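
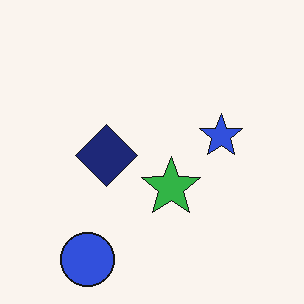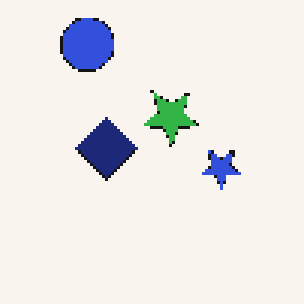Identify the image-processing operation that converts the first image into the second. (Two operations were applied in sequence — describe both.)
The transformation is: flipped vertically (top ↔ bottom), then mildly pixelated.

The blue circle is in the bottom-left of the first image and the top-left of the second — shapes on opposite sides of the horizontal midline have swapped in a mirror flip. Shapes are reduced to large square blocks; fine edges and outlines are lost — a downscale-then-upscale (mosaic) effect.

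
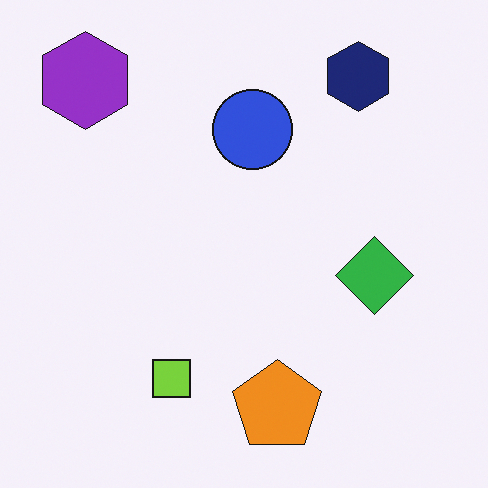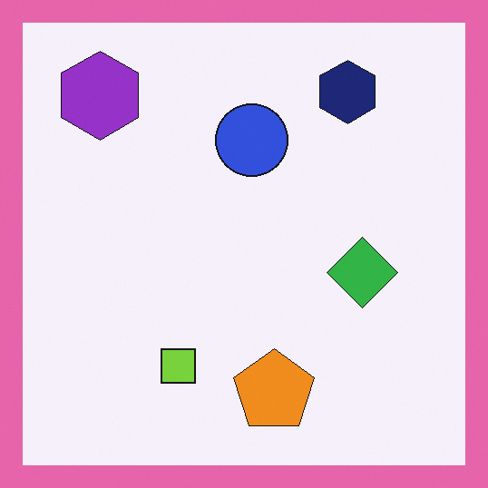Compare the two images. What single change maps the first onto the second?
Framed with a pink border.

A solid pink frame runs around the edge of the second image, with the content slightly shrunk inside it.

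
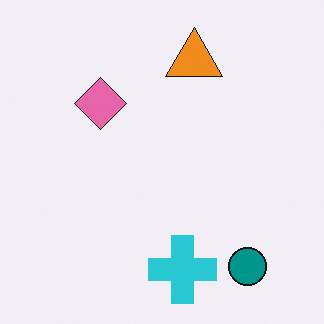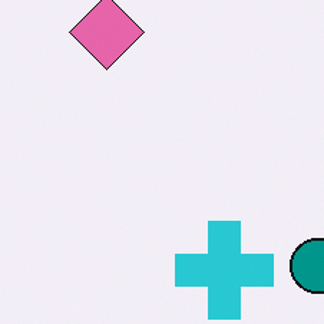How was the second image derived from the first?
Cropped slightly and scaled back up.

The visible shapes are larger and the field of view is narrower; shapes near the original edges may be partly or wholly outside the frame — a crop-and-rescale.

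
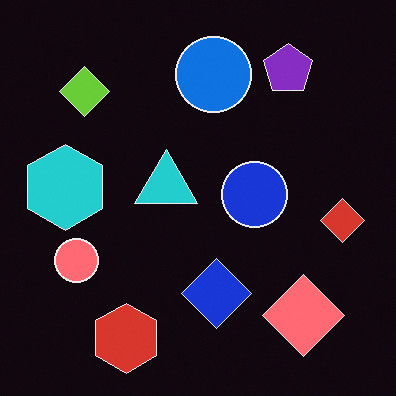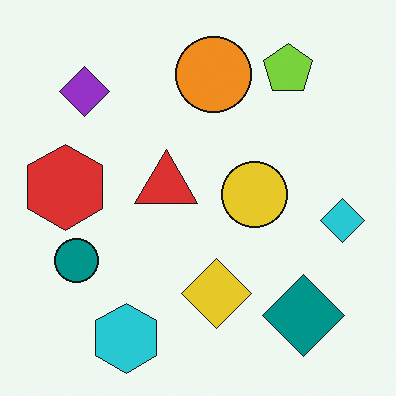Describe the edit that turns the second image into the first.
It was color-inverted (negative).

The light background has become dark and every shape's color is its complement — a photographic negative.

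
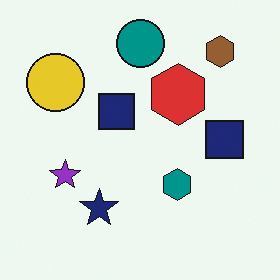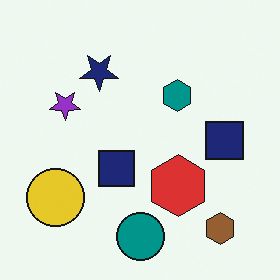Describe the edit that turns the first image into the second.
It was flipped vertically (top ↔ bottom).

The teal circle is in the top of the first image and the bottom of the second — shapes on opposite sides of the horizontal midline have swapped in a mirror flip.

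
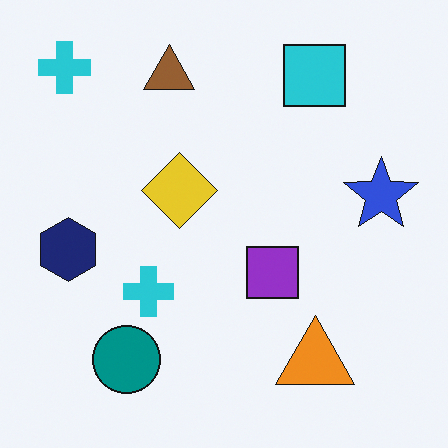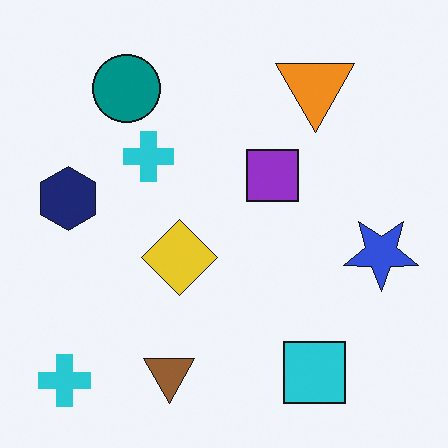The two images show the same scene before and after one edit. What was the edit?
The image was flipped vertically (top ↔ bottom).

The brown triangle is in the top of the first image and the bottom of the second — shapes on opposite sides of the horizontal midline have swapped in a mirror flip.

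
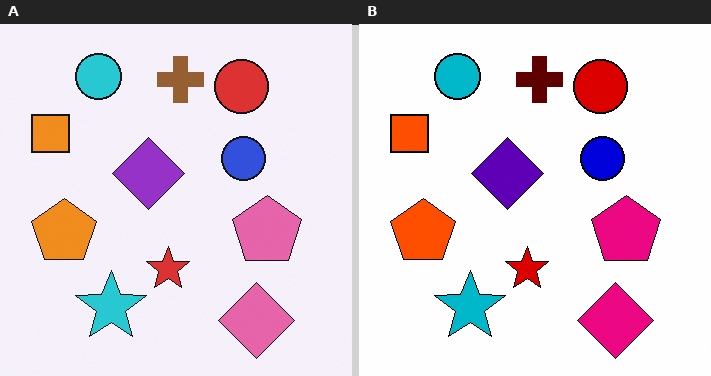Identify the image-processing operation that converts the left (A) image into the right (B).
The transformation is: boosted in contrast.

Tones are pushed away from mid-grey across the whole image — a global contrast change.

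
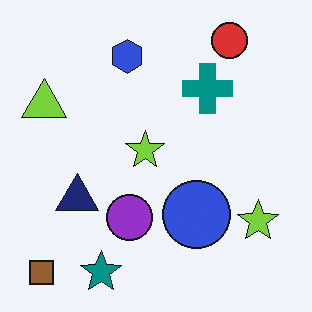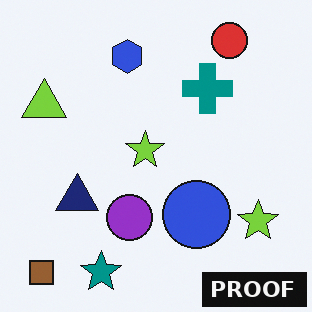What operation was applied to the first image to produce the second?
Watermarked with the text "PROOF" in the lower-right corner.

A dark label reading "PROOF" appears in the lower-right corner.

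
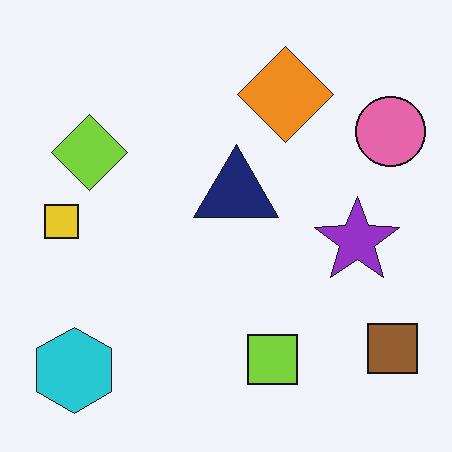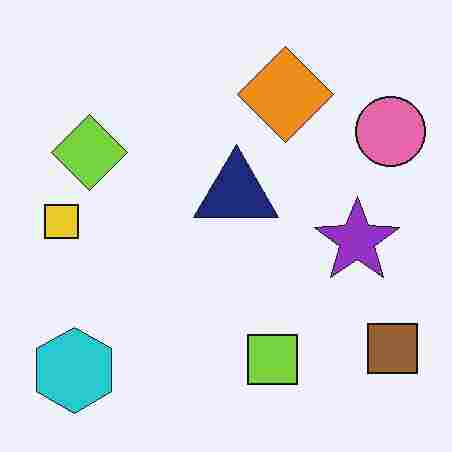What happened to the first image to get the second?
Degraded with heavy JPEG compression.

Blocky 8×8 compression artifacts appear around shape edges and the flat background shows ringing — characteristic JPEG degradation.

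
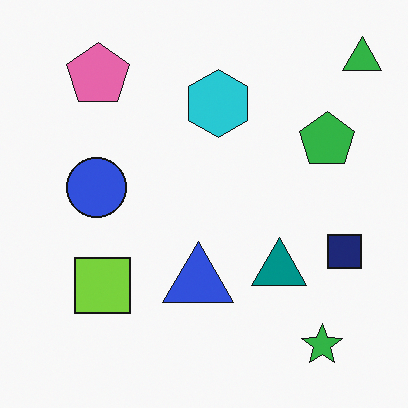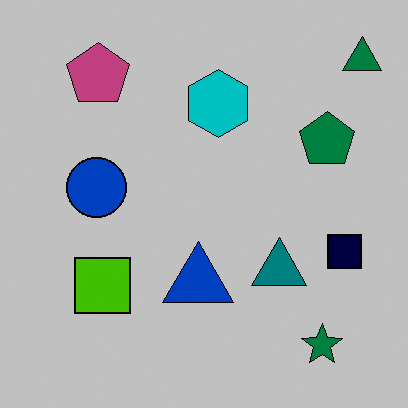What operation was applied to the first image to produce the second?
It was heavily posterized to just a handful of flat colors.

Each flat color has snapped to a coarser quantized level — most visibly, the near-white background has dropped to a flat grey.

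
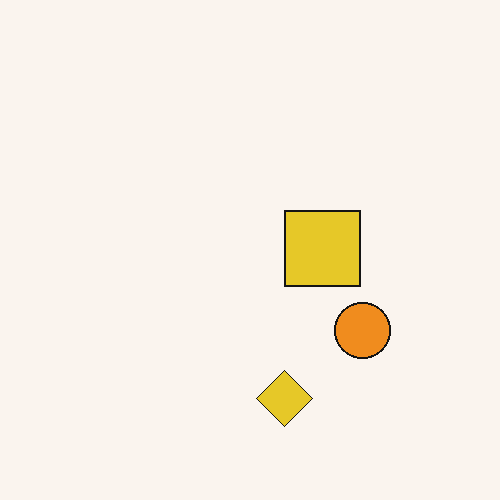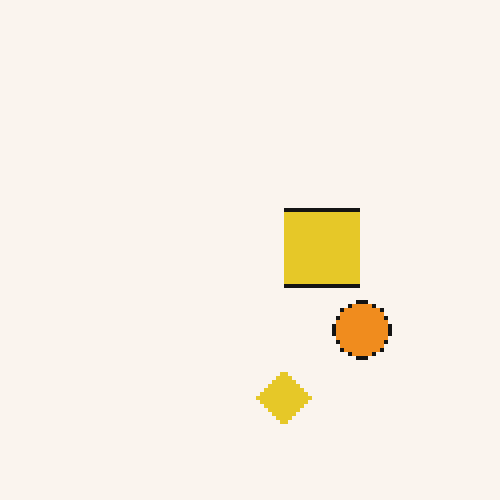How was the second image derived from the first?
The transformation is: mildly pixelated.

Shapes are reduced to large square blocks; fine edges and outlines are lost — a downscale-then-upscale (mosaic) effect.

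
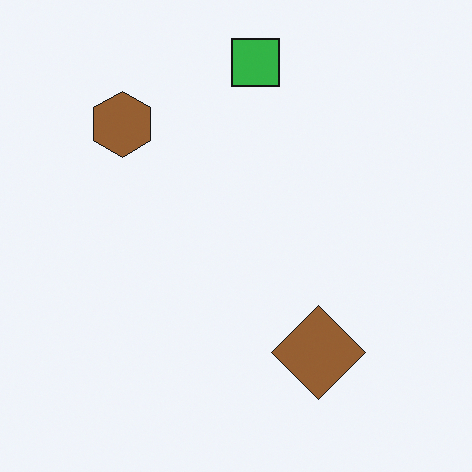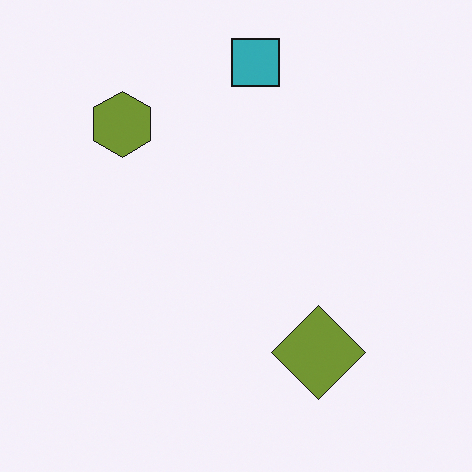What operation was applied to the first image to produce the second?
The second image is the first hue-shifted slightly.

Every shape's color has rotated by the same amount around the hue wheel — a uniform hue shift.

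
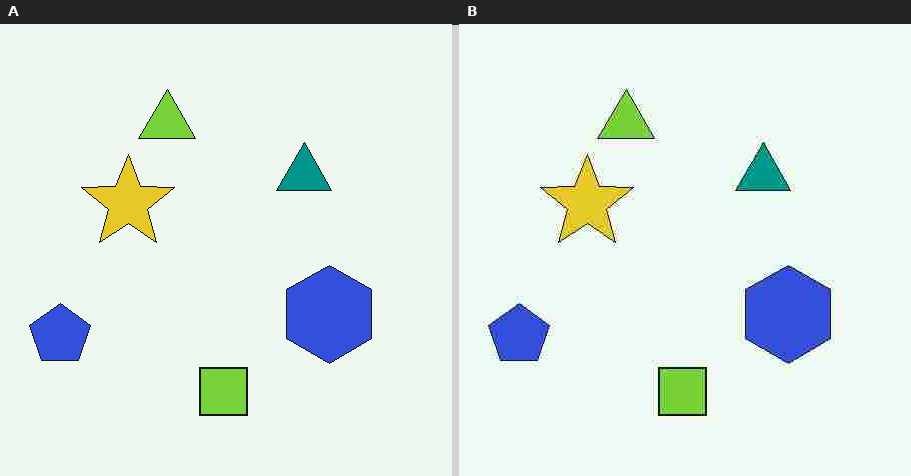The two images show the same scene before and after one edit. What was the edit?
The right (B) image is the left (A) degraded with heavy JPEG compression.

Blocky 8×8 compression artifacts appear around shape edges and the flat background shows ringing — characteristic JPEG degradation.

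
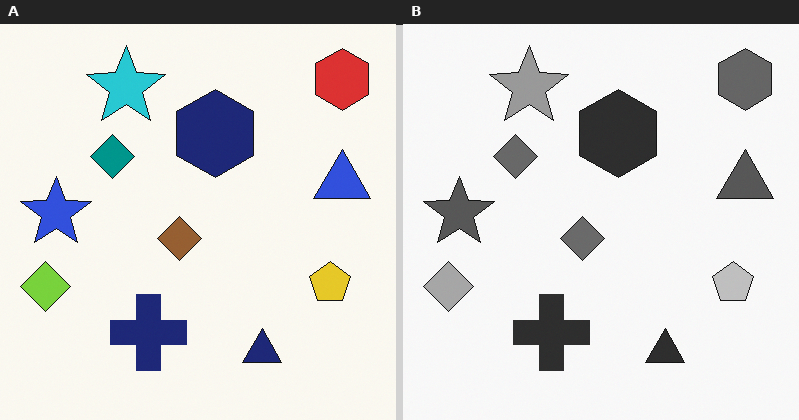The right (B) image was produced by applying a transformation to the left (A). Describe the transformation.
The right (B) image is the left (A) converted to grayscale.

All color is removed — every shape is now a shade of grey.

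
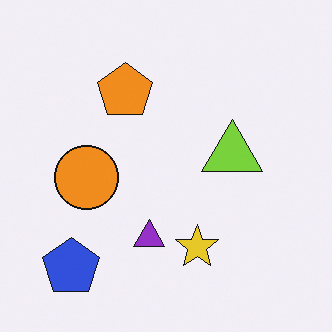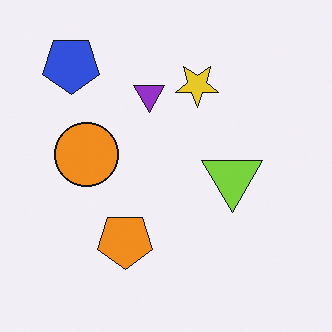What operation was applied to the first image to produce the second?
It was flipped vertically (top ↔ bottom).

The blue pentagon is in the bottom-left of the first image and the top-left of the second — shapes on opposite sides of the horizontal midline have swapped in a mirror flip.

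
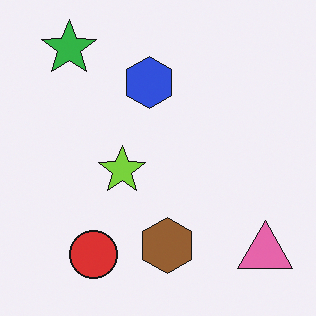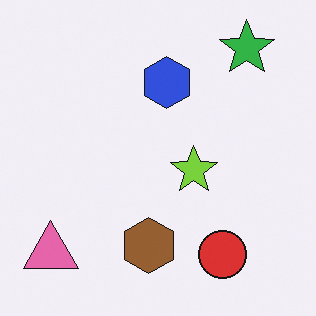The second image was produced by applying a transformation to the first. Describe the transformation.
Flipped horizontally (left ↔ right).

The pink triangle is in the bottom-right of the first image and the bottom-left of the second — shapes on opposite sides of the vertical midline have swapped in a mirror flip.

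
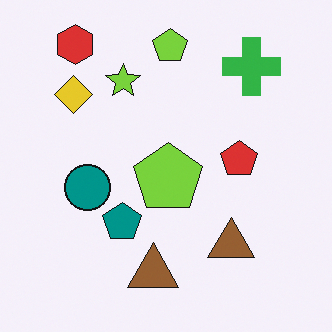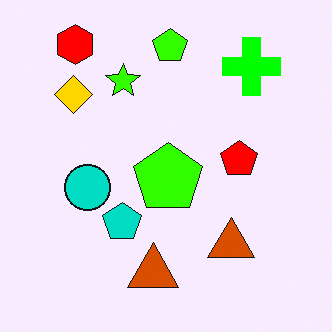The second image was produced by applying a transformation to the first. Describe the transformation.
Made much more vivid (saturation change).

All colors are more vivid — a global saturation change.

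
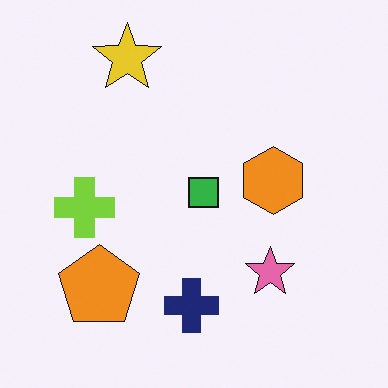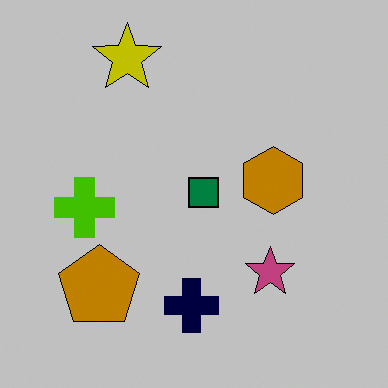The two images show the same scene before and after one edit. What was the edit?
This is the original image heavily posterized to just a handful of flat colors.

Each flat color has snapped to a coarser quantized level — most visibly, the near-white background has dropped to a flat grey.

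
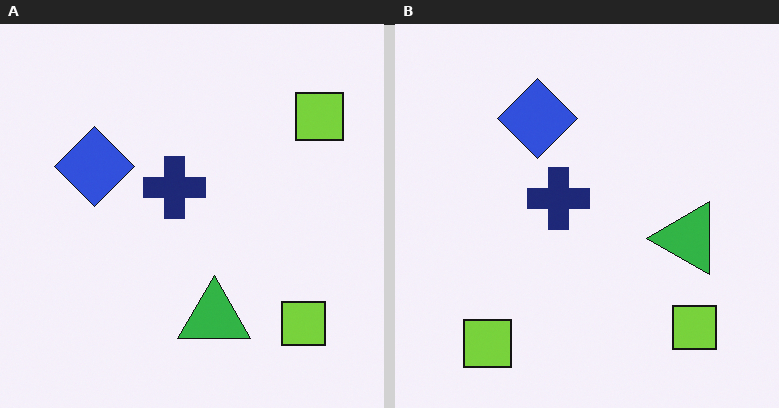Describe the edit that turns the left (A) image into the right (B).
It was transposed (reflected across the top-left ↔ bottom-right diagonal).

Shapes have swapped their row and column positions — what was in the top-right is now in the bottom-left — a diagonal reflection.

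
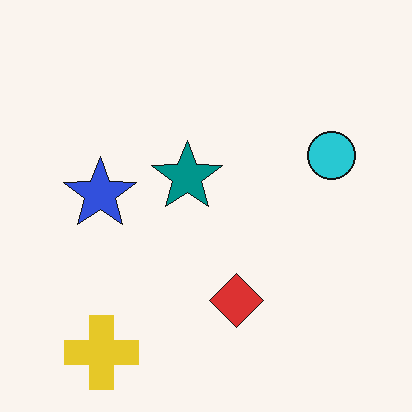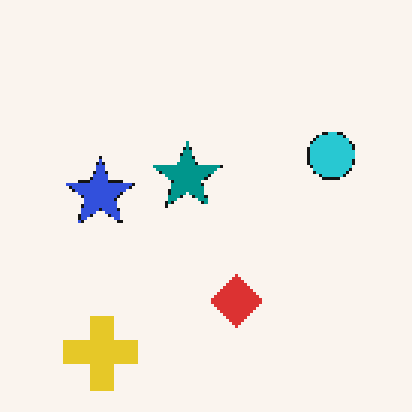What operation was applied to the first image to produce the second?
Lightly pixelated (a mild mosaic effect).

Shapes are reduced to large square blocks; fine edges and outlines are lost — a downscale-then-upscale (mosaic) effect.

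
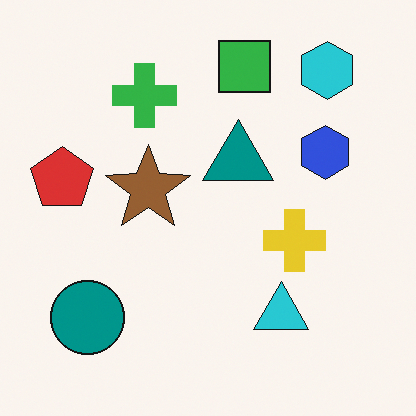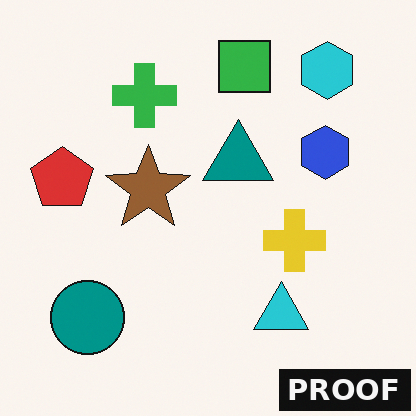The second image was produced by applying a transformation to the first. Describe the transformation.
Watermarked with the text "PROOF" in the lower-right corner.

A dark label reading "PROOF" appears in the lower-right corner.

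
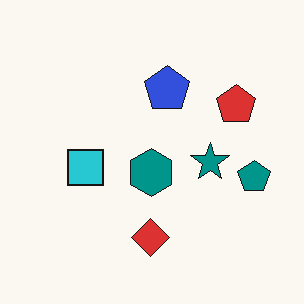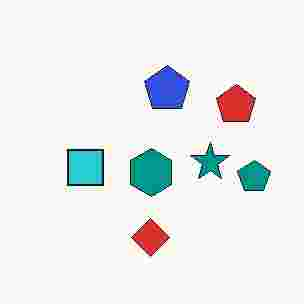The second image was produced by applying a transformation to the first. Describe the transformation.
The transformation is: degraded with heavy JPEG compression.

Blocky 8×8 compression artifacts appear around shape edges and the flat background shows ringing — characteristic JPEG degradation.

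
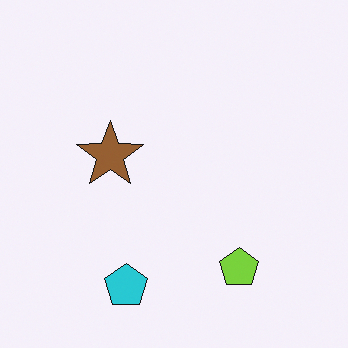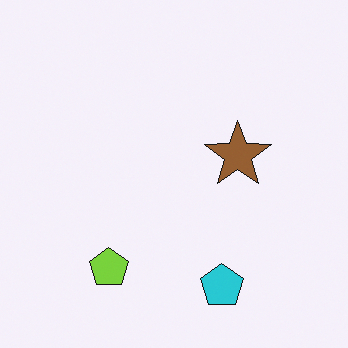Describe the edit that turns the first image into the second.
The second image is the first flipped horizontally (left ↔ right).

The lime pentagon is in the bottom-right of the first image and the bottom-left of the second — shapes on opposite sides of the vertical midline have swapped in a mirror flip.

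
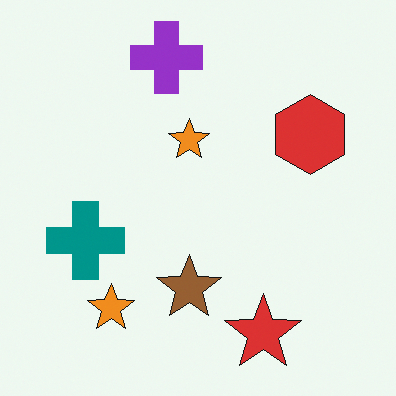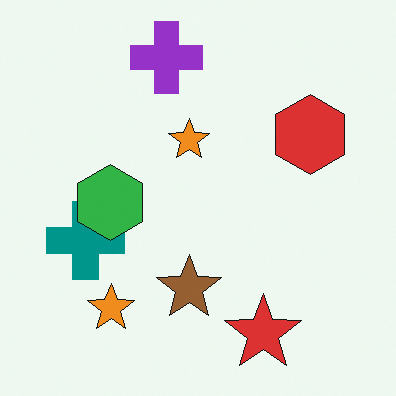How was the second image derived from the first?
The second image is the first overlaid with an additional green hexagon.

A green hexagon appears in the second image that is absent from the first.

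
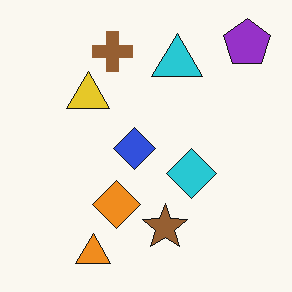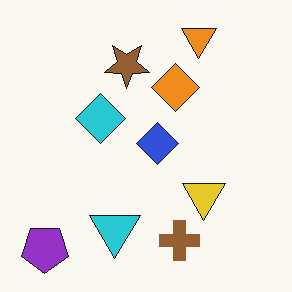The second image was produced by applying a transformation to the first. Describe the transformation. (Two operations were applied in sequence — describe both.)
Rotated 180°, then given moderate JPEG compression.

The purple pentagon sits in the top-right of the first image and the bottom-left of the second — consistent with a whole-image 180° rotation. Blocky 8×8 compression artifacts appear around shape edges and the flat background shows ringing — characteristic JPEG degradation.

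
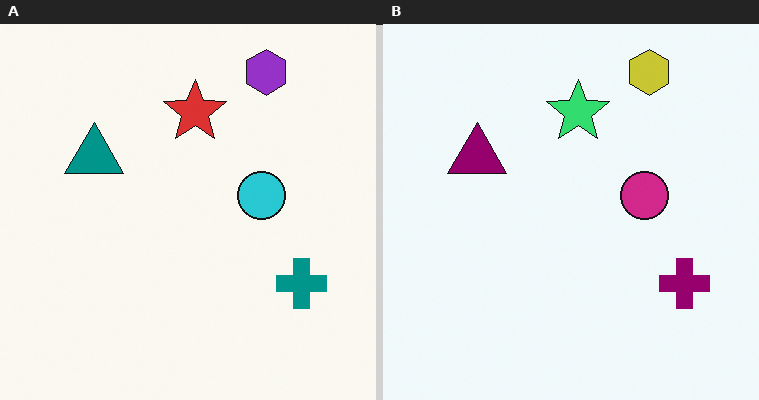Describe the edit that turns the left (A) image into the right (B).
The right (B) image is the left (A) hue-shifted through roughly a third of the color wheel.

Every shape's color has rotated by the same amount around the hue wheel — a uniform hue shift.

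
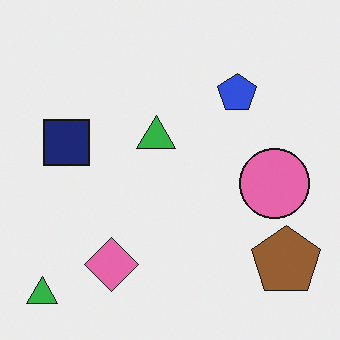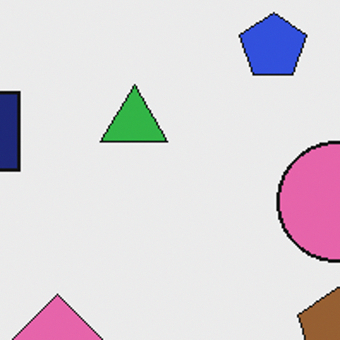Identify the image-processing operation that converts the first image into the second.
The second image is the first cropped tightly and scaled back up.

The visible shapes are larger and the field of view is narrower; shapes near the original edges may be partly or wholly outside the frame — a crop-and-rescale.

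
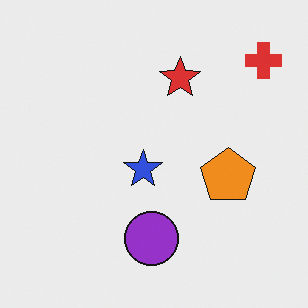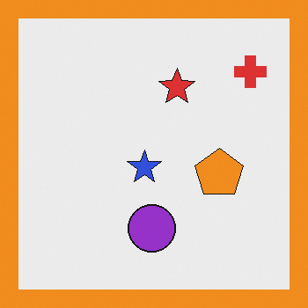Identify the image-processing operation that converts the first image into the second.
Framed with a orange border.

A solid orange frame runs around the edge of the second image, with the content slightly shrunk inside it.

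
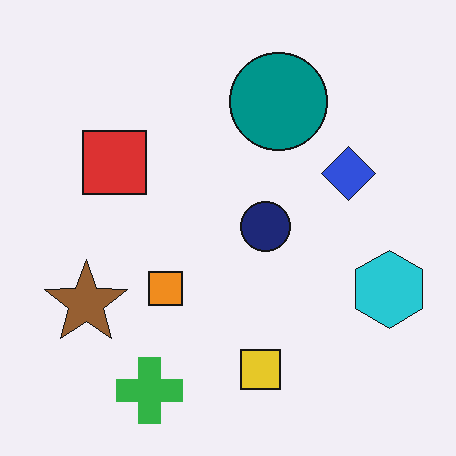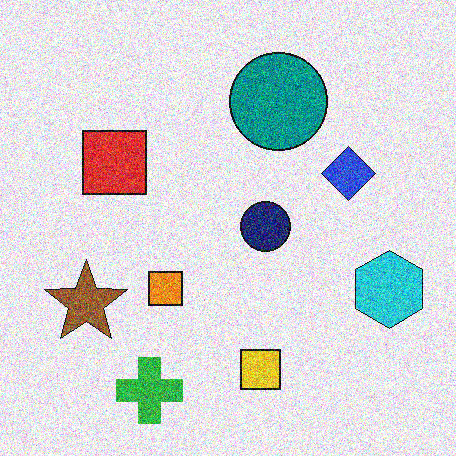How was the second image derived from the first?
Degraded with strong gaussian noise.

Random speckle covers the whole image, including the flat background.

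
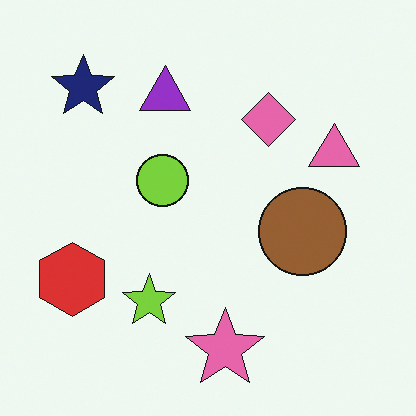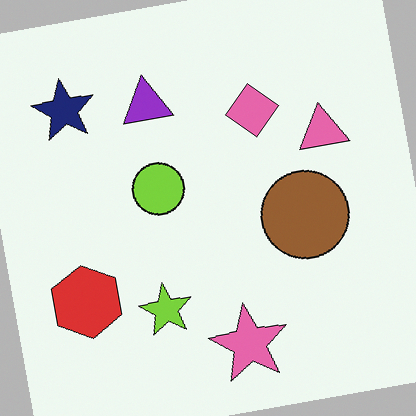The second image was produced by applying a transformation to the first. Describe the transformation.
The image was rotated counter-clockwise by a slight angle.

Every shape is tilted by the same angle and the image corners show triangular fill wedges — a whole-image rotation by a non-right angle.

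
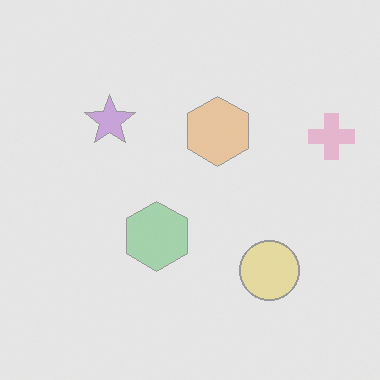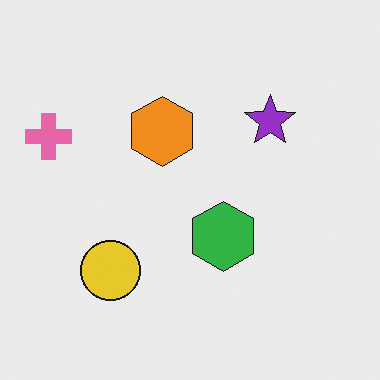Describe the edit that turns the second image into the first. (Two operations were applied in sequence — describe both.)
Given much lower contrast, then flipped horizontally (left ↔ right).

Tones are pushed toward mid-grey across the whole image — a global contrast change. The pink cross is in the left of the second image and the right of the first — shapes on opposite sides of the vertical midline have swapped in a mirror flip.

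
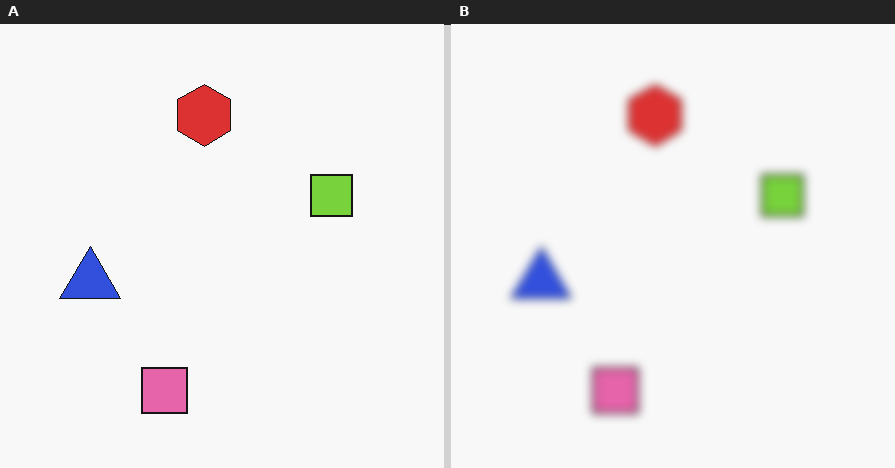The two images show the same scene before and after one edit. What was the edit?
Noticeably gaussian-blurred.

Shape edges and outlines are uniformly softened across the whole image.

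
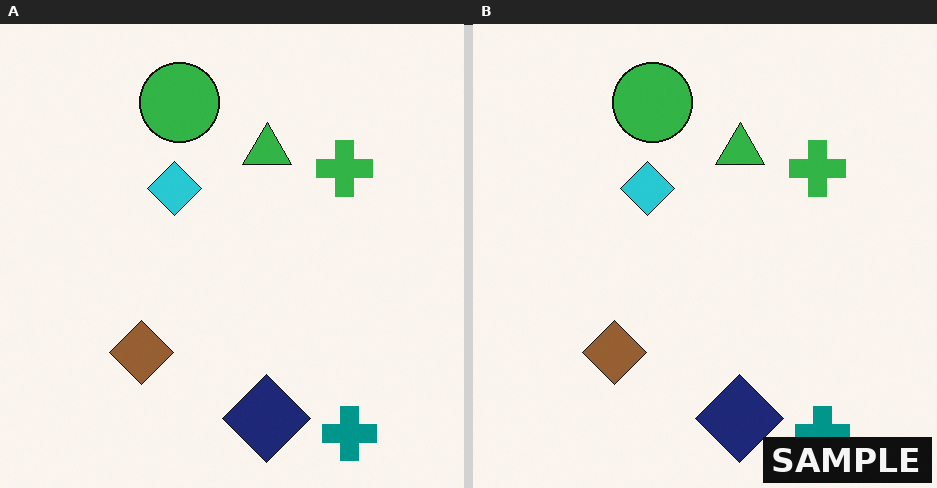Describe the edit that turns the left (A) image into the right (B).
The image was watermarked with the text "SAMPLE" in the lower-right corner.

A dark label reading "SAMPLE" appears in the lower-right corner.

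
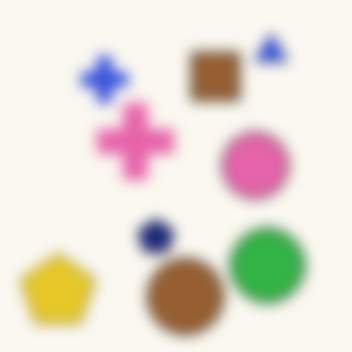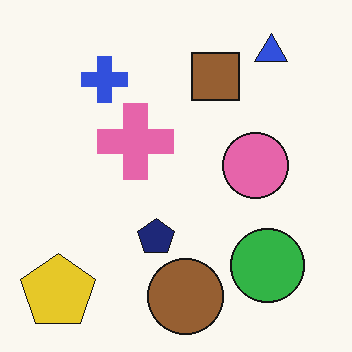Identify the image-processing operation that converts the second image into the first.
The image was strongly gaussian-blurred.

Shape edges and outlines are uniformly softened across the whole image.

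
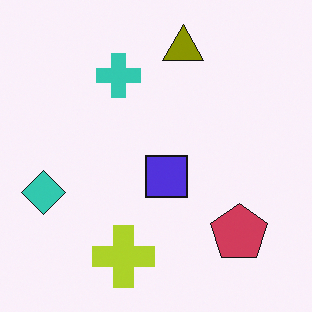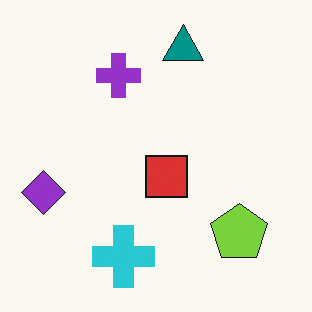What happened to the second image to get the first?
It was hue-shifted through roughly half the color wheel.

Every shape's color has rotated by the same amount around the hue wheel — a uniform hue shift.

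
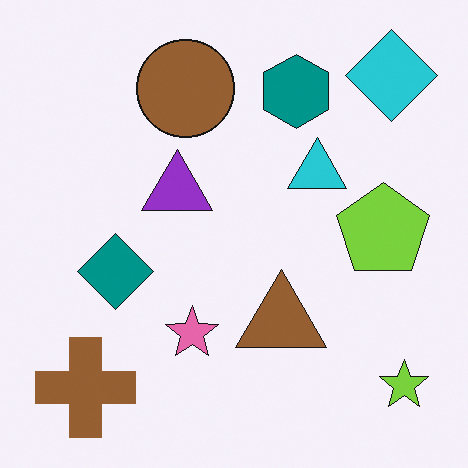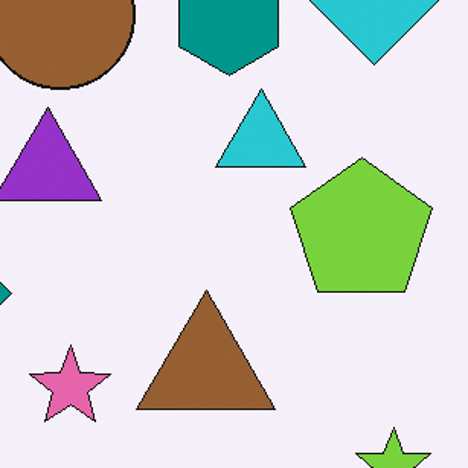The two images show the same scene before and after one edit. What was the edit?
This is the original image cropped to a modestly smaller region and rescaled.

The visible shapes are larger and the field of view is narrower; shapes near the original edges may be partly or wholly outside the frame — a crop-and-rescale.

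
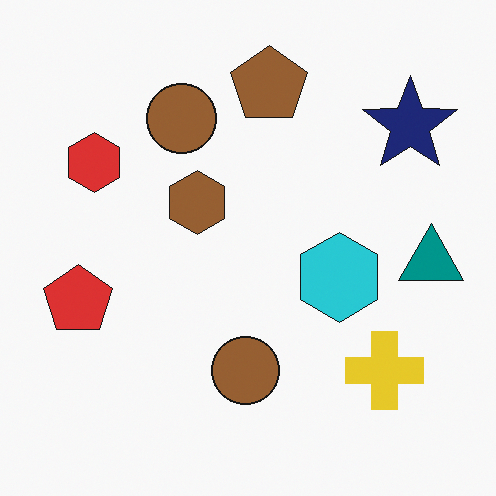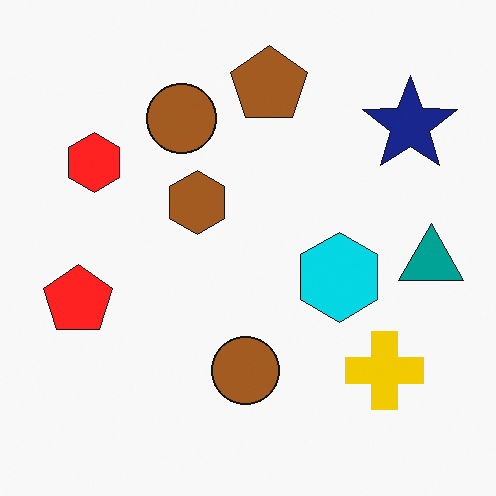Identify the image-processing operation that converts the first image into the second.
This is the original image slightly oversaturated.

All colors are more vivid — a global saturation change.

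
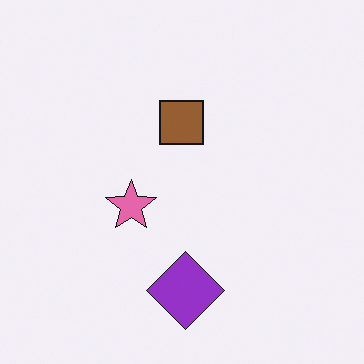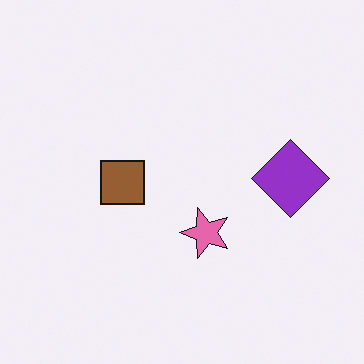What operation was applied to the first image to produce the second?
This is the original image rotated 90° counter-clockwise.

The purple diamond sits in the bottom of the first image and the right of the second — consistent with a whole-image 90° counter-clockwise rotation.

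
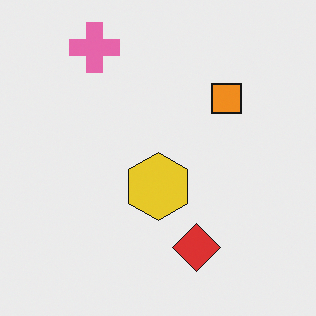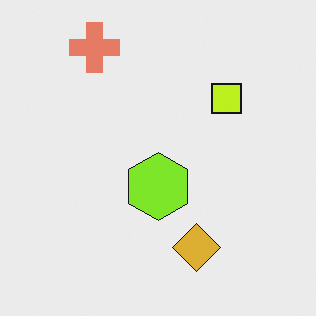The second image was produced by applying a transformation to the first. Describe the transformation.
It was hue-shifted slightly.

Every shape's color has rotated by the same amount around the hue wheel — a uniform hue shift.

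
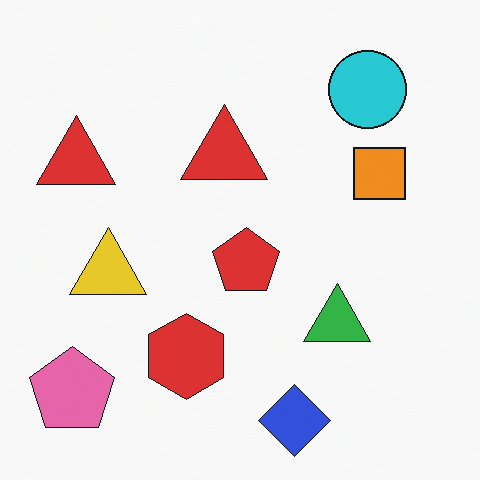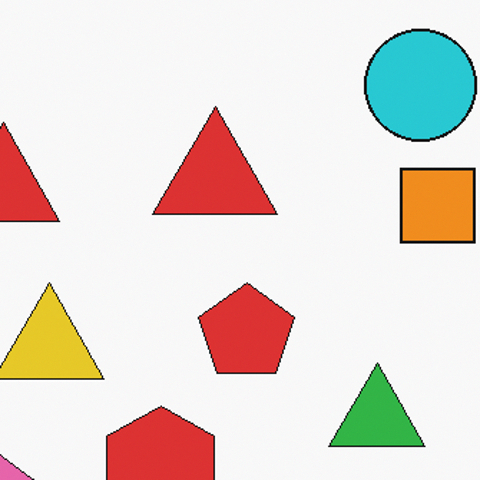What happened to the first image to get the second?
Cropped slightly and scaled back up.

The visible shapes are larger and the field of view is narrower; shapes near the original edges may be partly or wholly outside the frame — a crop-and-rescale.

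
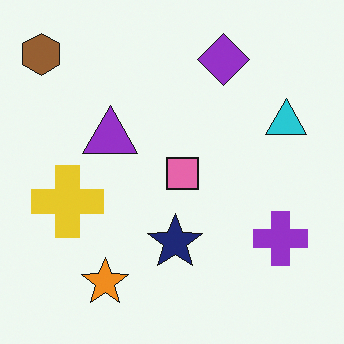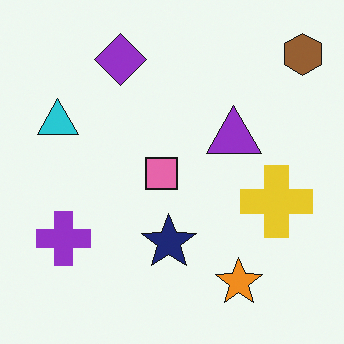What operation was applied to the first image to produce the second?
The image was flipped horizontally (left ↔ right).

The brown hexagon is in the top-left of the first image and the top-right of the second — shapes on opposite sides of the vertical midline have swapped in a mirror flip.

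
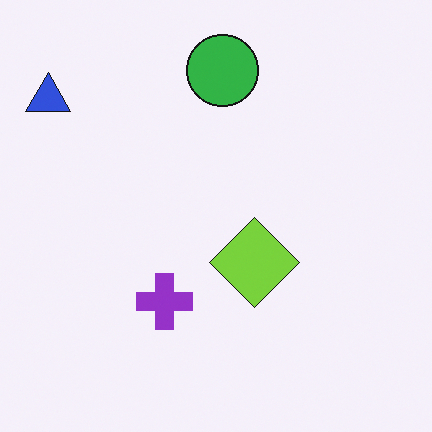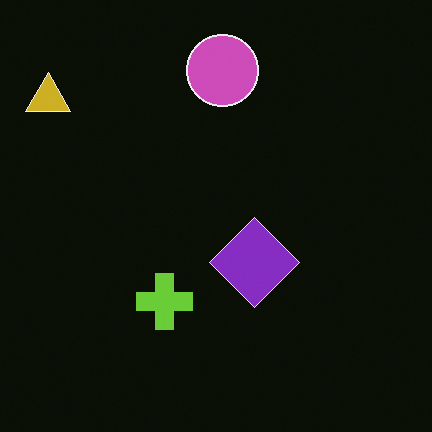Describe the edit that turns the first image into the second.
Color-inverted (negative).

The light background has become dark and every shape's color is its complement — a photographic negative.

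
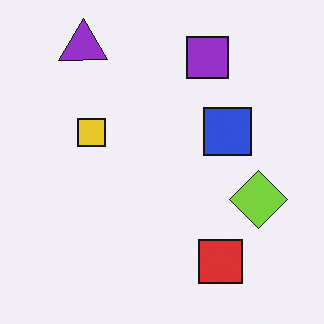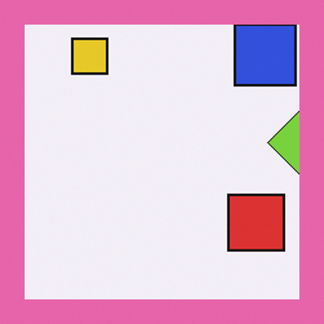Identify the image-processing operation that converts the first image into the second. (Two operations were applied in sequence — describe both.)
The image was cropped slightly and scaled back up, then framed with a pink border.

The visible shapes are larger and the field of view is narrower; shapes near the original edges may be partly or wholly outside the frame — a crop-and-rescale. A solid pink frame runs around the edge of the second image, with the content slightly shrunk inside it.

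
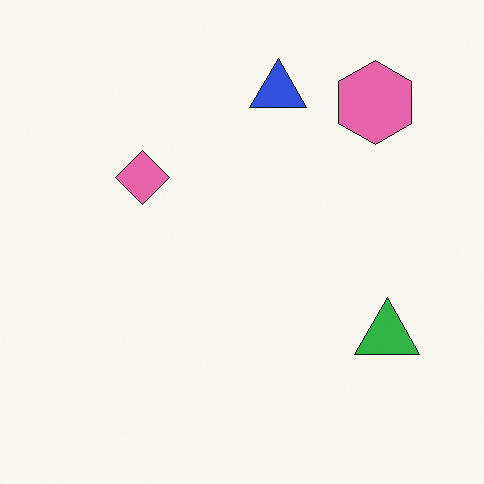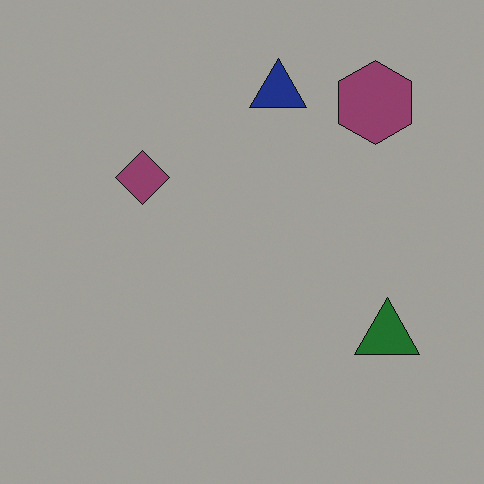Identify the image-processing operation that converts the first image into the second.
The transformation is: noticeably darkened.

Every pixel — background and shapes alike — is uniformly darkened.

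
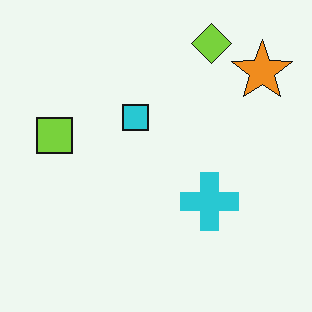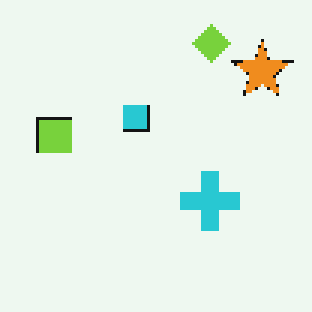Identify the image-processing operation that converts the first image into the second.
The transformation is: lightly pixelated (a mild mosaic effect).

Shapes are reduced to large square blocks; fine edges and outlines are lost — a downscale-then-upscale (mosaic) effect.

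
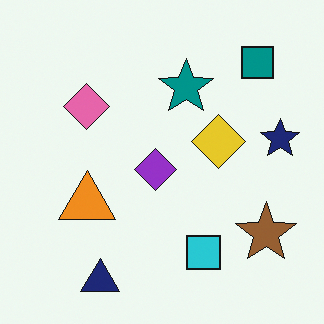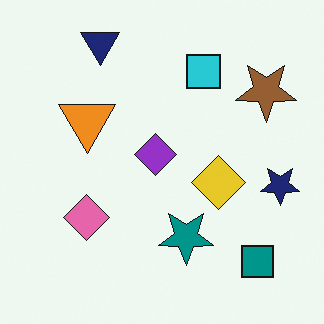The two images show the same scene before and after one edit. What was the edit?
The second image is the first flipped vertically (top ↔ bottom).

The navy triangle is in the bottom-left of the first image and the top-left of the second — shapes on opposite sides of the horizontal midline have swapped in a mirror flip.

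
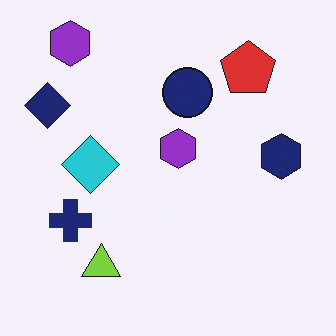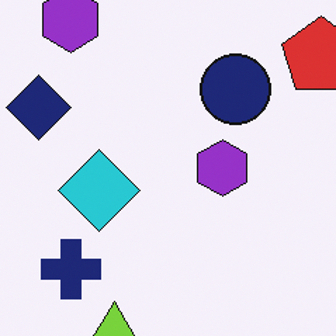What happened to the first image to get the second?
Cropped slightly and scaled back up.

The visible shapes are larger and the field of view is narrower; shapes near the original edges may be partly or wholly outside the frame — a crop-and-rescale.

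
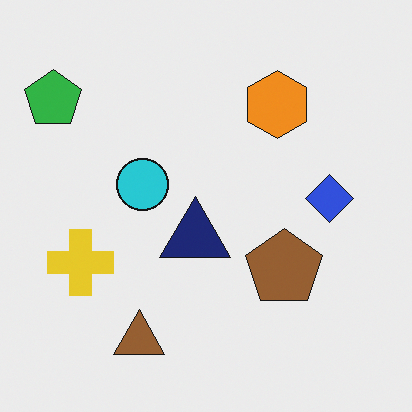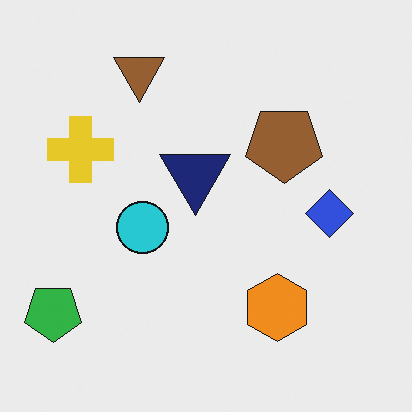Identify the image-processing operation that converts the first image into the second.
The second image is the first flipped vertically (top ↔ bottom).

The brown triangle is in the bottom of the first image and the top of the second — shapes on opposite sides of the horizontal midline have swapped in a mirror flip.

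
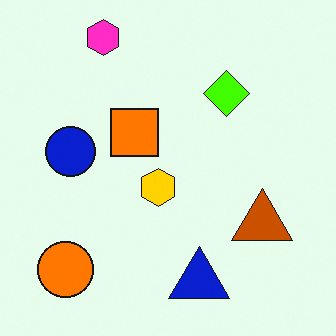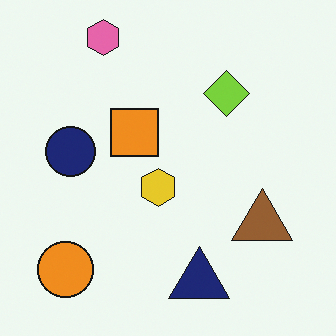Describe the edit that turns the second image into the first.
The image was heavily oversaturated.

All colors are more vivid — a global saturation change.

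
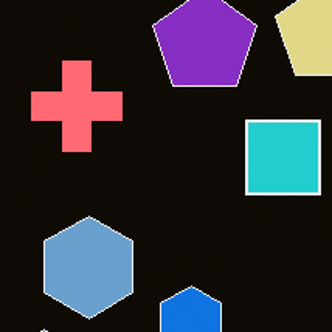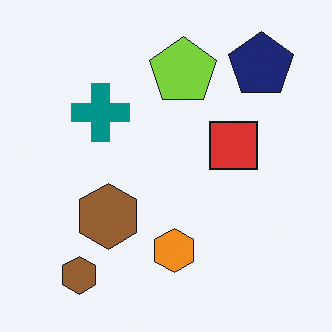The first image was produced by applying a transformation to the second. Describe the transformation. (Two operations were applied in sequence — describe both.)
The image was color-inverted (negative), then cropped slightly and scaled back up.

The light background has become dark and every shape's color is its complement — a photographic negative. The visible shapes are larger and the field of view is narrower; shapes near the original edges may be partly or wholly outside the frame — a crop-and-rescale.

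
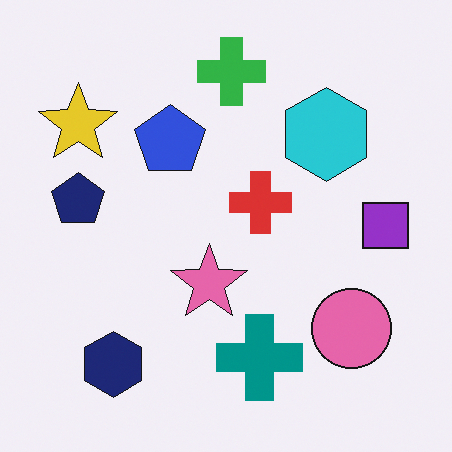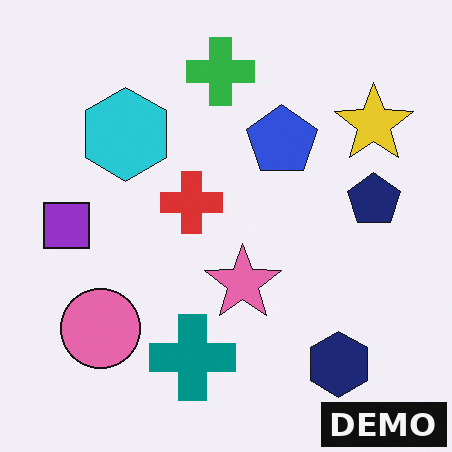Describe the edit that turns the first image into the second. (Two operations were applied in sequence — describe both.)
This is the original image flipped horizontally (left ↔ right), then watermarked with the text "DEMO" in the lower-right corner.

The purple square is in the right of the first image and the left of the second — shapes on opposite sides of the vertical midline have swapped in a mirror flip. A dark label reading "DEMO" appears in the lower-right corner.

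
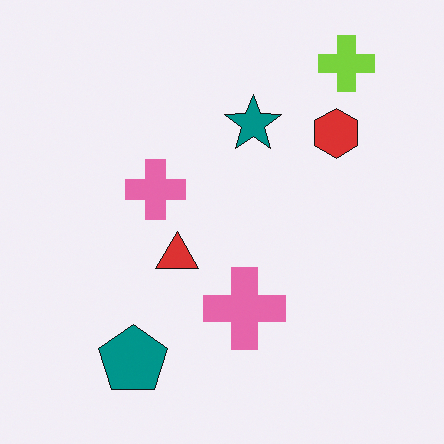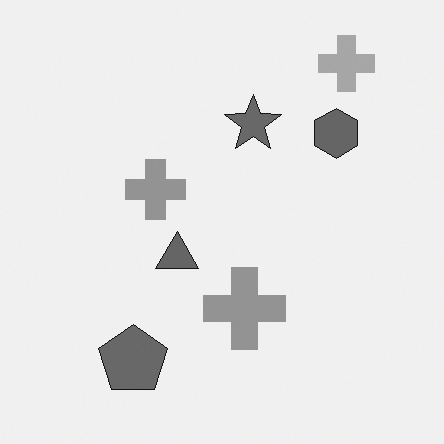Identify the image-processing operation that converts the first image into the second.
It was converted to grayscale.

All color is removed — every shape is now a shade of grey.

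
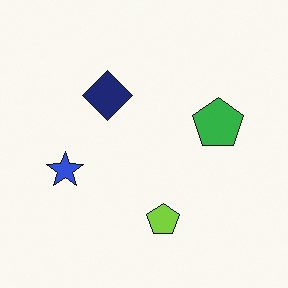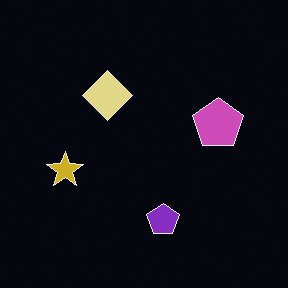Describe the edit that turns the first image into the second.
The image was color-inverted (negative).

The light background has become dark and every shape's color is its complement — a photographic negative.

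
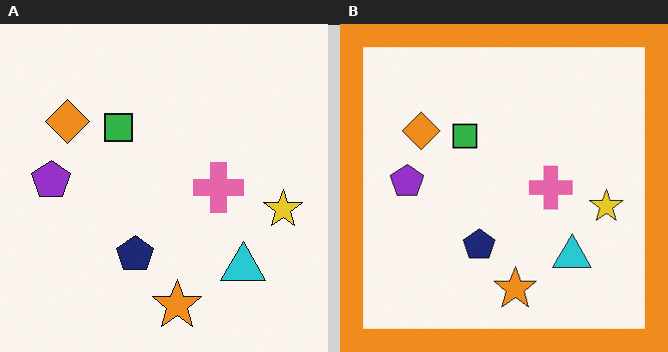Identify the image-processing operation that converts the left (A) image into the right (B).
The image was framed with a orange border.

A solid orange frame runs around the edge of the right (B) image, with the content slightly shrunk inside it.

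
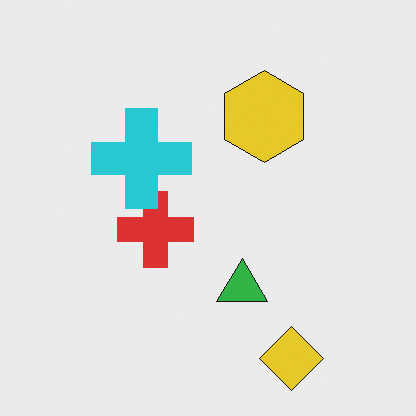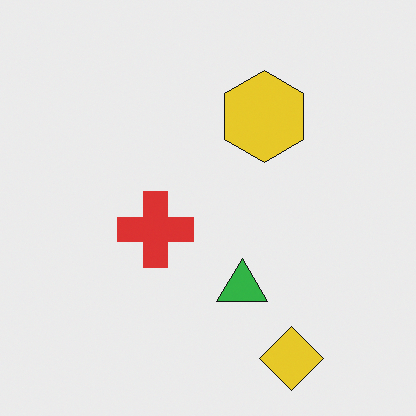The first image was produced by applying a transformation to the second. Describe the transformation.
The image was overlaid with an additional cyan cross.

A cyan cross appears in the first image that is absent from the second.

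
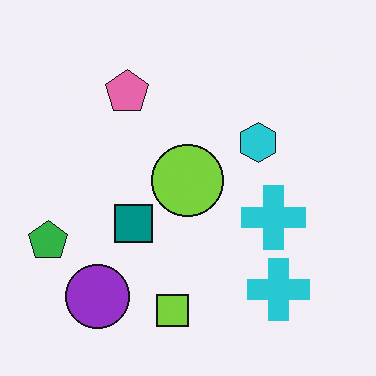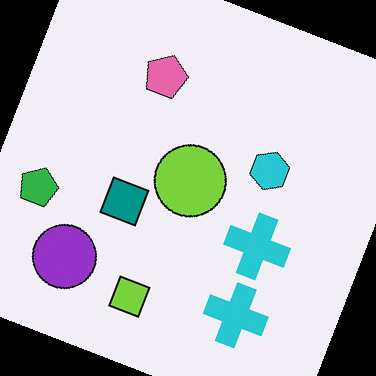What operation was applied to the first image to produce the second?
Rotated clockwise by a clearly visible amount.

Every shape is tilted by the same angle and the image corners show triangular fill wedges — a whole-image rotation by a non-right angle.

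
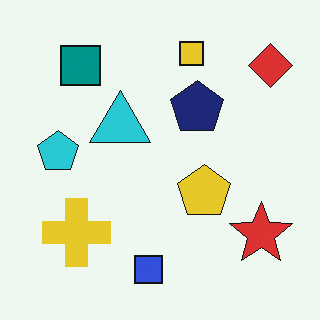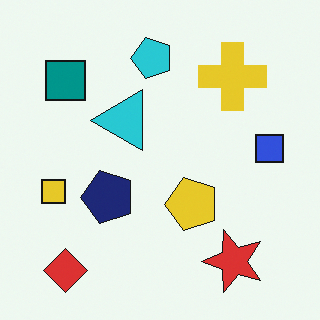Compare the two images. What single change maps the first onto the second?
It was transposed (reflected across the top-left ↔ bottom-right diagonal).

Shapes have swapped their row and column positions — what was in the top-right is now in the bottom-left — a diagonal reflection.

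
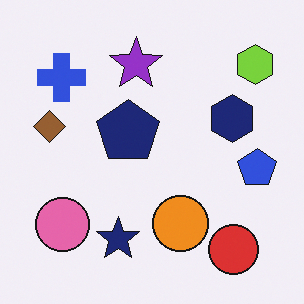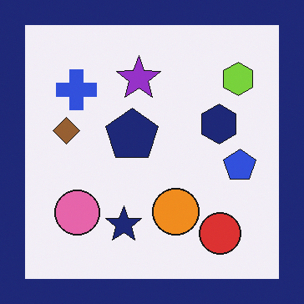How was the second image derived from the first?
The transformation is: framed with a navy border.

A solid navy frame runs around the edge of the second image, with the content slightly shrunk inside it.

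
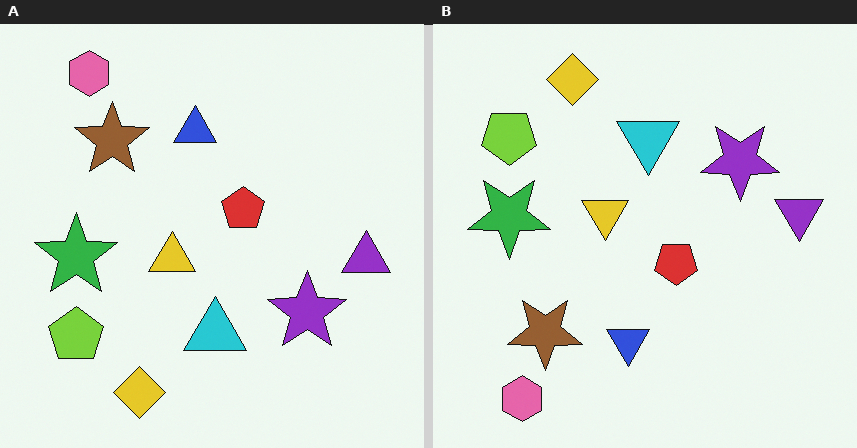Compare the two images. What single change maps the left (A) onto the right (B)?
It was flipped vertically (top ↔ bottom).

The pink hexagon is in the top-left of the left (A) image and the bottom-left of the right (B) — shapes on opposite sides of the horizontal midline have swapped in a mirror flip.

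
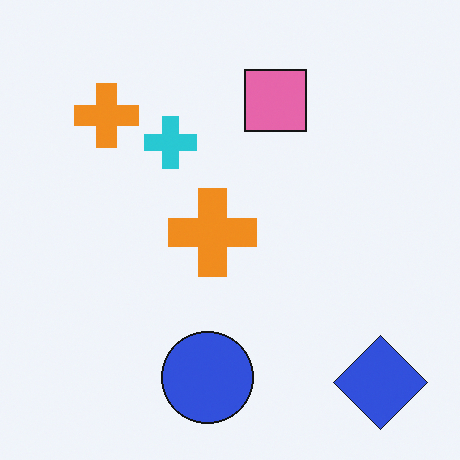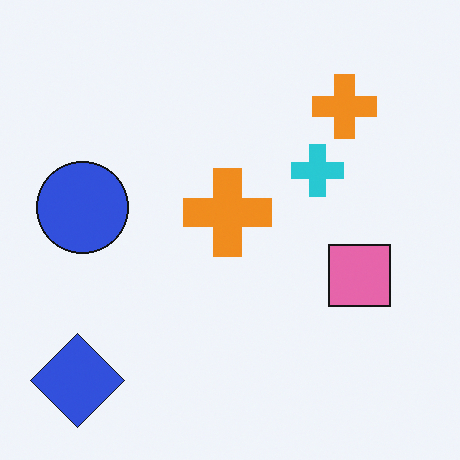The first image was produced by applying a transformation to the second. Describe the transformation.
It was rotated 90° counter-clockwise.

The blue diamond sits in the bottom-left of the second image and the bottom-right of the first — consistent with a whole-image 90° counter-clockwise rotation.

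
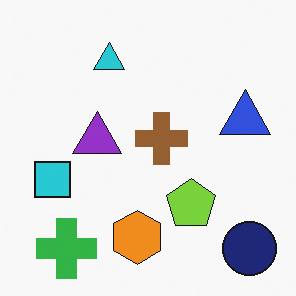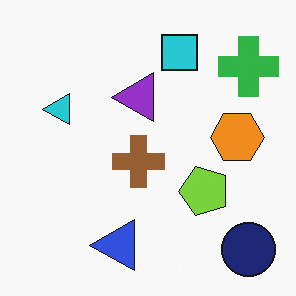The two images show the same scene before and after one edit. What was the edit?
Transposed (reflected across the top-left ↔ bottom-right diagonal).

Shapes have swapped their row and column positions — what was in the top-right is now in the bottom-left — a diagonal reflection.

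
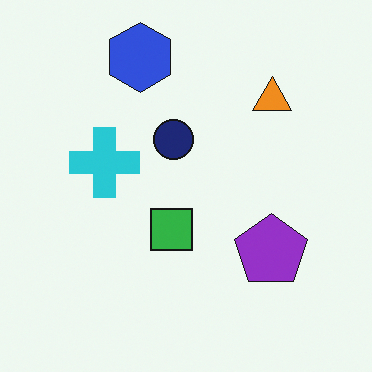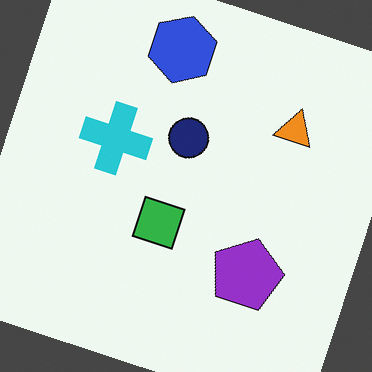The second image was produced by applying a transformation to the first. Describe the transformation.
The second image is the first rotated clockwise by a clearly visible amount.

Every shape is tilted by the same angle and the image corners show triangular fill wedges — a whole-image rotation by a non-right angle.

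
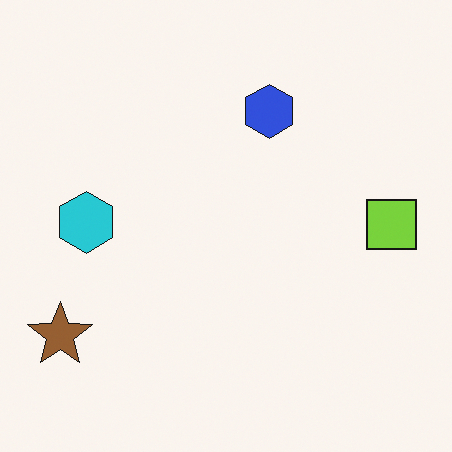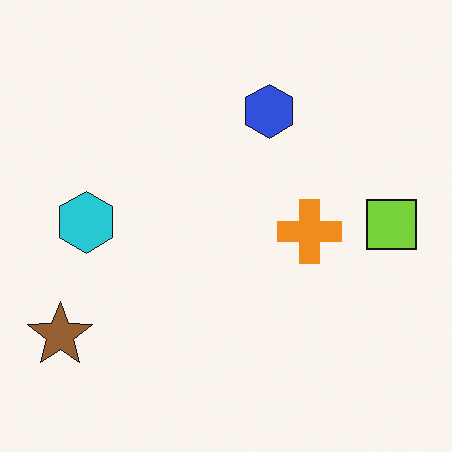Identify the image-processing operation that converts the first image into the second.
Overlaid with an additional orange cross.

An orange cross appears in the second image that is absent from the first.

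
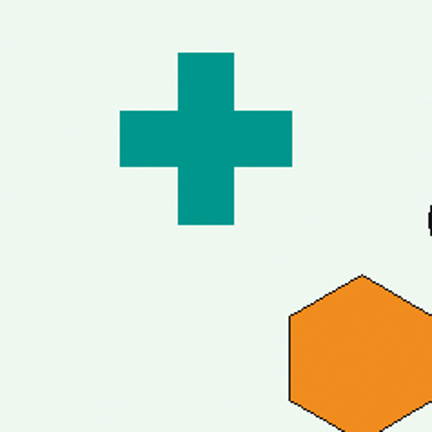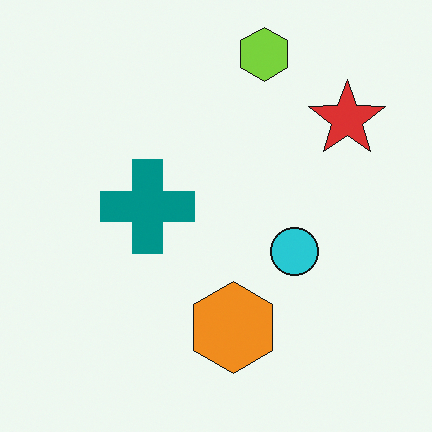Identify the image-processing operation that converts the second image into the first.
Cropped to a noticeably smaller region and rescaled.

The visible shapes are larger and the field of view is narrower; shapes near the original edges may be partly or wholly outside the frame — a crop-and-rescale.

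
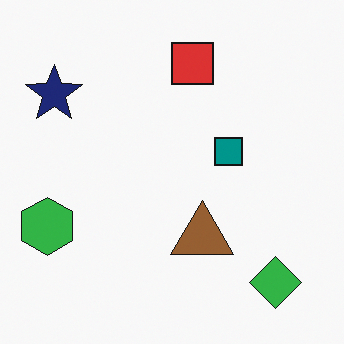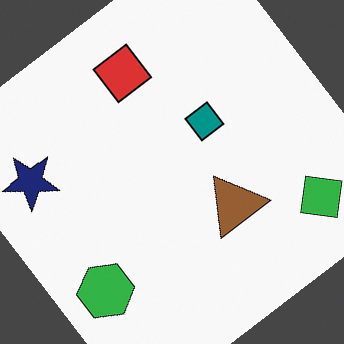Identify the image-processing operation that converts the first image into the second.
This is the original image rotated counter-clockwise by a large amount — several tens of degrees.

Every shape is tilted by the same angle and the image corners show triangular fill wedges — a whole-image rotation by a non-right angle.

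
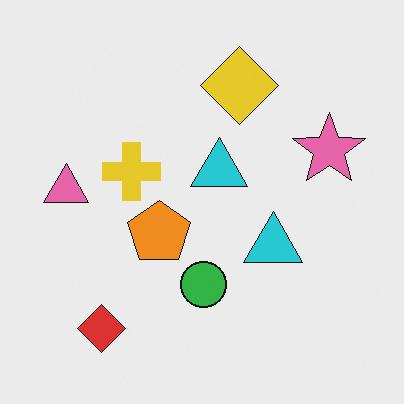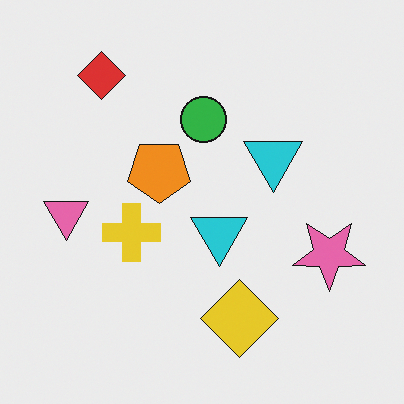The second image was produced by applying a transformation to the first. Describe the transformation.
The second image is the first flipped vertically (top ↔ bottom).

The red diamond is in the bottom-left of the first image and the top-left of the second — shapes on opposite sides of the horizontal midline have swapped in a mirror flip.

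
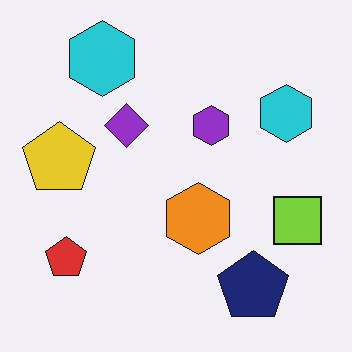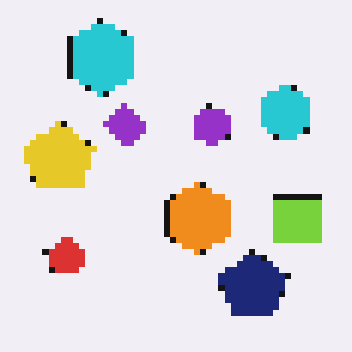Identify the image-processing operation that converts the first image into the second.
Moderately pixelated.

Shapes are reduced to large square blocks; fine edges and outlines are lost — a downscale-then-upscale (mosaic) effect.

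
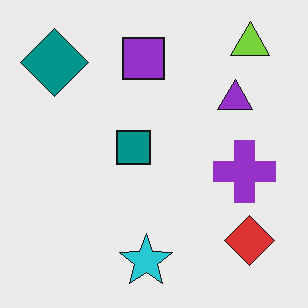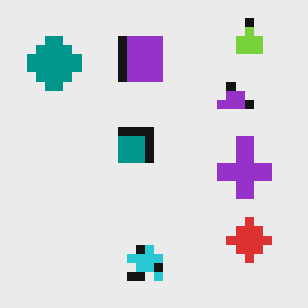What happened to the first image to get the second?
The transformation is: coarsely pixelated.

Shapes are reduced to large square blocks; fine edges and outlines are lost — a downscale-then-upscale (mosaic) effect.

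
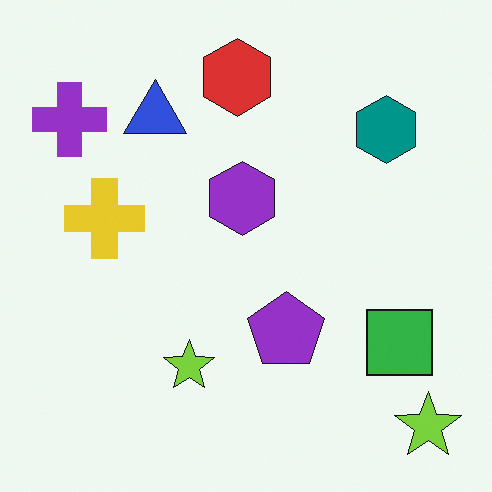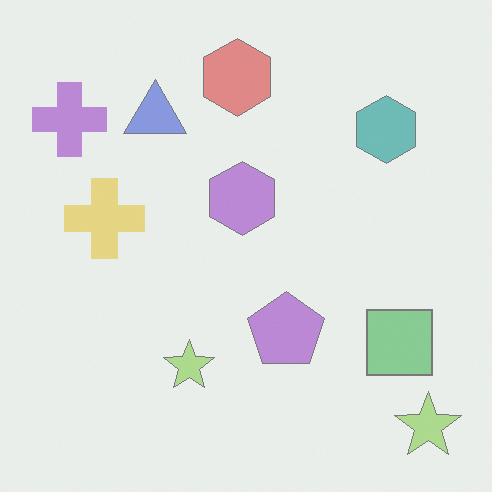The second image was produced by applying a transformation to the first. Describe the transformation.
This is the original image given much lower contrast.

Tones are pushed toward mid-grey across the whole image — a global contrast change.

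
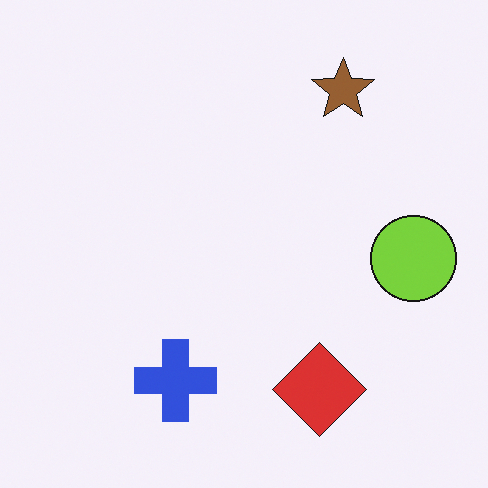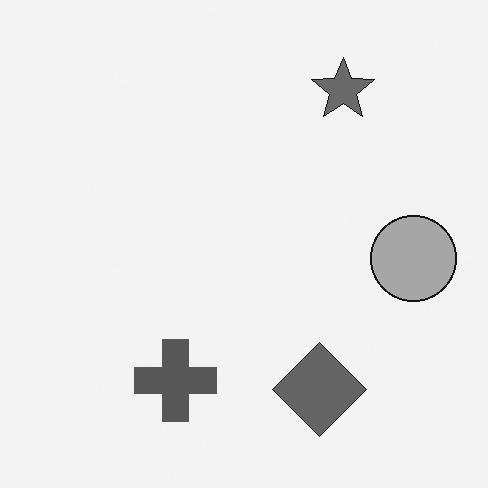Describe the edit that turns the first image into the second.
The second image is the first converted to grayscale.

All color is removed — every shape is now a shade of grey.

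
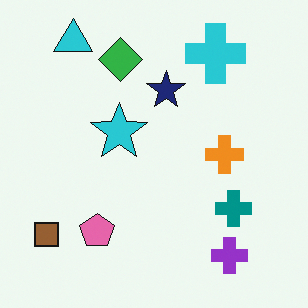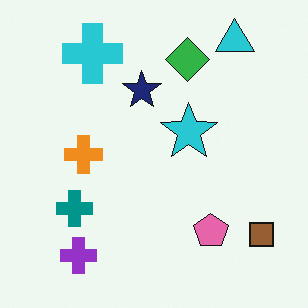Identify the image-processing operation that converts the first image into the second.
Flipped horizontally (left ↔ right).

The brown square is in the bottom-left of the first image and the bottom-right of the second — shapes on opposite sides of the vertical midline have swapped in a mirror flip.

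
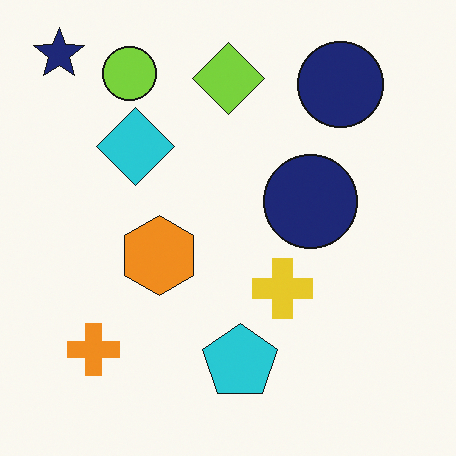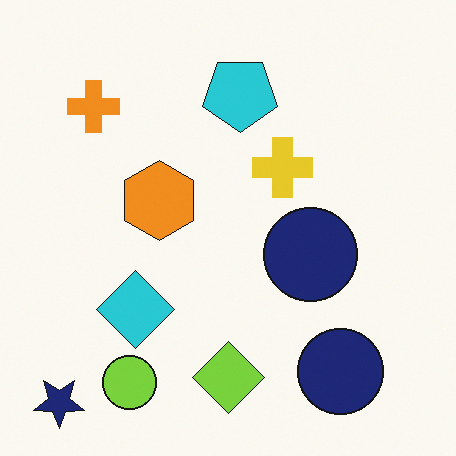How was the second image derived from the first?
Flipped vertically (top ↔ bottom).

The navy star is in the top-left of the first image and the bottom-left of the second — shapes on opposite sides of the horizontal midline have swapped in a mirror flip.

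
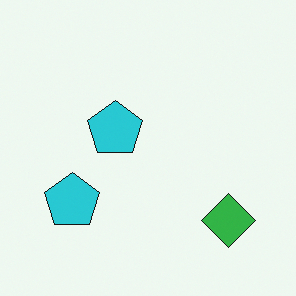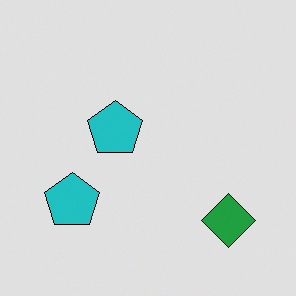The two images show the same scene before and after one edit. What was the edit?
The second image is the first moderately posterized.

Each flat color has snapped to a coarser quantized level — most visibly, the near-white background has dropped to a flat grey.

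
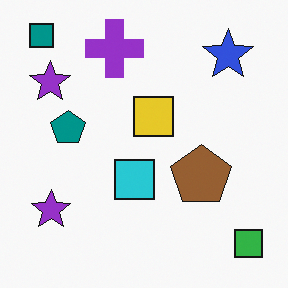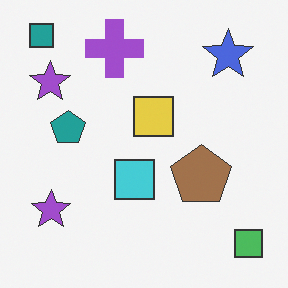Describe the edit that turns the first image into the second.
The transformation is: given slightly reduced contrast.

Tones are pushed toward mid-grey across the whole image — a global contrast change.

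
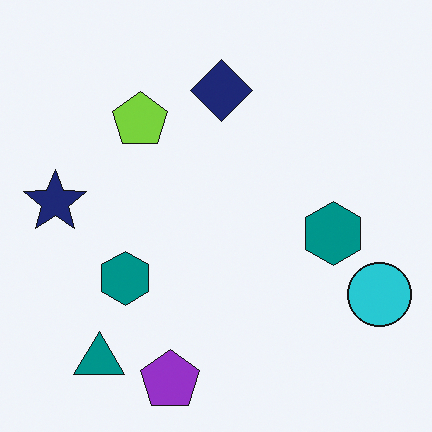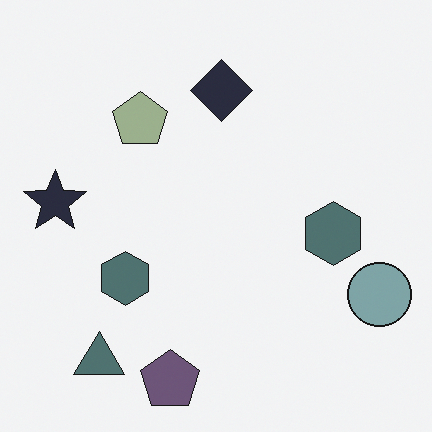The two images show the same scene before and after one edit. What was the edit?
The second image is the first heavily desaturated.

All colors are more muted and greyish — a global saturation change.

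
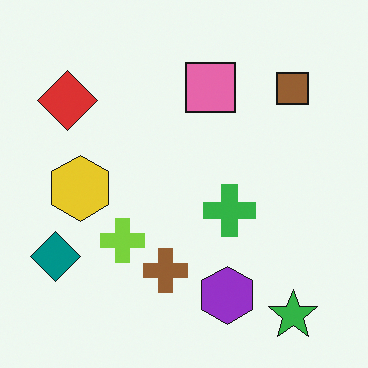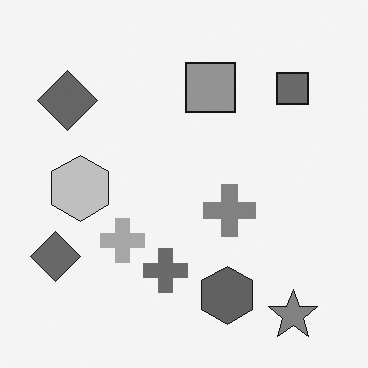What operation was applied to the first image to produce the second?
The image was converted to grayscale.

All color is removed — every shape is now a shade of grey.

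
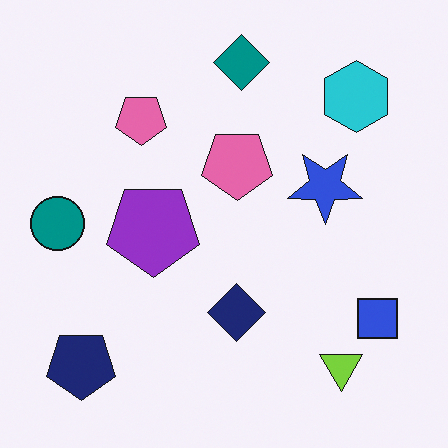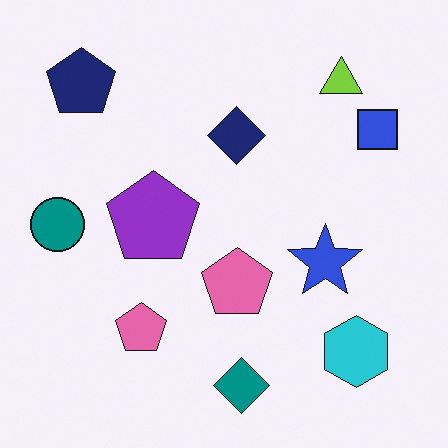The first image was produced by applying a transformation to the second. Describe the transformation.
The image was flipped vertically (top ↔ bottom).

The teal diamond is in the bottom of the second image and the top of the first — shapes on opposite sides of the horizontal midline have swapped in a mirror flip.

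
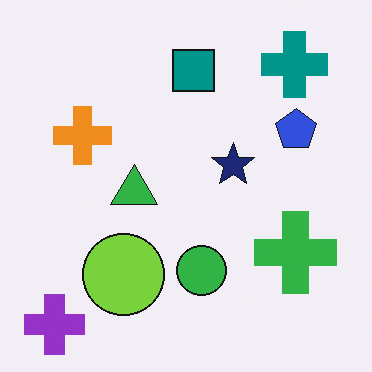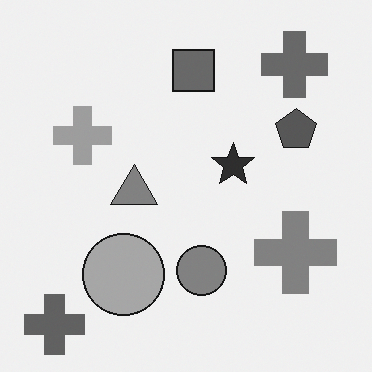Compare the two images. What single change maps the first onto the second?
The transformation is: converted to grayscale.

All color is removed — every shape is now a shade of grey.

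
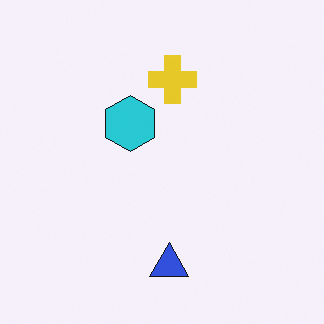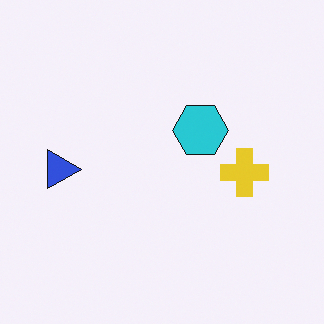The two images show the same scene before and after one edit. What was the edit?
This is the original image rotated 90° clockwise.

The blue triangle sits in the bottom of the first image and the left of the second — consistent with a whole-image 90° clockwise rotation.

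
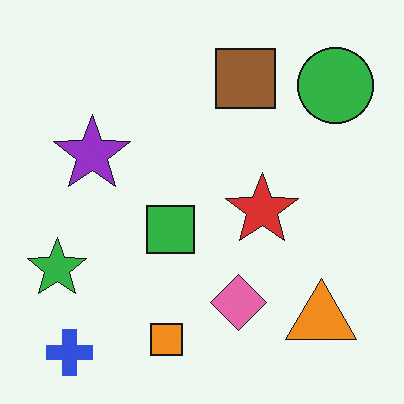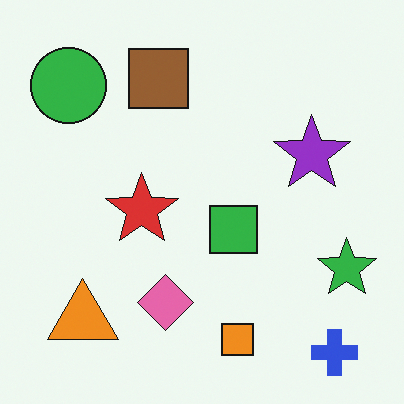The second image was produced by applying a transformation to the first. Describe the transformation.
The image was flipped horizontally (left ↔ right).

The green star is in the left of the first image and the right of the second — shapes on opposite sides of the vertical midline have swapped in a mirror flip.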